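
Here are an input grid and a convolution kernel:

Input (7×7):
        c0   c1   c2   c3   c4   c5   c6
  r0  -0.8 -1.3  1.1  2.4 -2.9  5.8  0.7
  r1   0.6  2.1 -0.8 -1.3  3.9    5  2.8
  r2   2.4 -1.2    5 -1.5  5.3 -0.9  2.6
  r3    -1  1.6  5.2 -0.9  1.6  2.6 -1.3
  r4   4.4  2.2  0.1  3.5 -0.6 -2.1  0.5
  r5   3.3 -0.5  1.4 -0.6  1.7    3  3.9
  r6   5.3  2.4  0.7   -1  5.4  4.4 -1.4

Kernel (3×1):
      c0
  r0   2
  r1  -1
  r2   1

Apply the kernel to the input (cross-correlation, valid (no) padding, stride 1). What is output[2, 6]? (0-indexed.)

7

The receptive field on the input at this output position is [2.6 / -1.3 / 0.5]. Elementwise product with the kernel and sum: 2.6·2 + -1.3·-1 + 0.5·1.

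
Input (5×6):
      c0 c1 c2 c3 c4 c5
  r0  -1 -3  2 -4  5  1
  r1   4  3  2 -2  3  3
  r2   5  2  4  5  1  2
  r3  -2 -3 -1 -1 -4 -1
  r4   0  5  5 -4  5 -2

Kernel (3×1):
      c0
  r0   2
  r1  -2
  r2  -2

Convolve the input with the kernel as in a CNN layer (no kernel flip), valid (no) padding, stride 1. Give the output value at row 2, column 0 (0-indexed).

The receptive field on the input at this output position is [5 / -2 / 0]. Elementwise product with the kernel and sum: 5·2 + -2·-2 + 0·-2.

14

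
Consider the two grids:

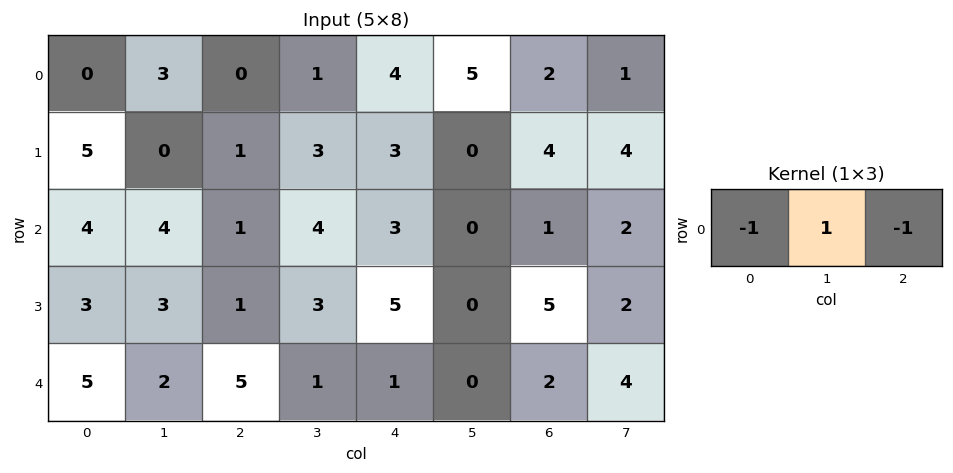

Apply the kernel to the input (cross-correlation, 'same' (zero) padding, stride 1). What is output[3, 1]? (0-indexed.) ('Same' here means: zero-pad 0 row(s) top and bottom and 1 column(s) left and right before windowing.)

The receptive field on the zero-padded input at this output position is [3 3 1]. Elementwise product with the kernel and sum: 3·-1 + 3·1 + 1·-1.

-1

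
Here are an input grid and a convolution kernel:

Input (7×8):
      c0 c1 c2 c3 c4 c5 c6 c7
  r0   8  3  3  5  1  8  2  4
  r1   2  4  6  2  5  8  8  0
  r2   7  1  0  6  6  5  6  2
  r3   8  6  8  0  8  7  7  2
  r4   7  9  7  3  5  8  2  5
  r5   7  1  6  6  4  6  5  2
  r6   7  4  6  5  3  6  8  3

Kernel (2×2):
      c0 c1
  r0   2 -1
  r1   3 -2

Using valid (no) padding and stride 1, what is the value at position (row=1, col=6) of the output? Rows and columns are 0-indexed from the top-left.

The receptive field on the input at this output position is [8 0 / 6 2]. Elementwise product with the kernel and sum: 8·2 + 0·-1 + 6·3 + 2·-2.

30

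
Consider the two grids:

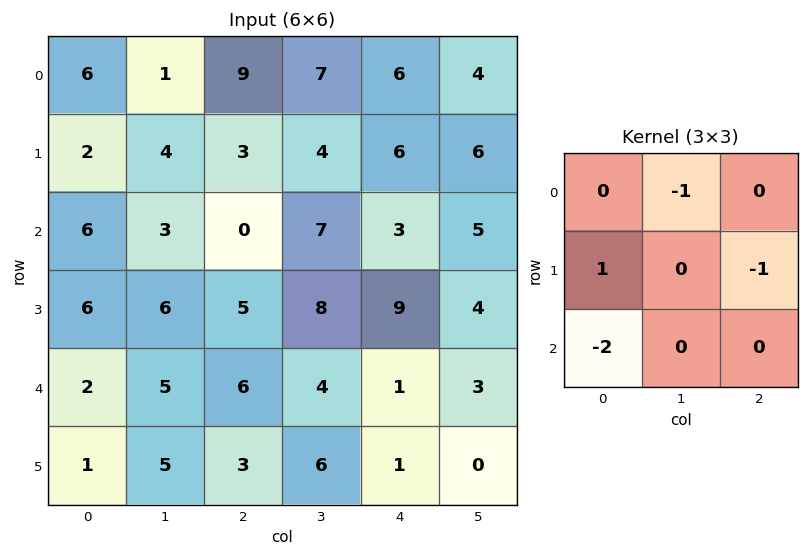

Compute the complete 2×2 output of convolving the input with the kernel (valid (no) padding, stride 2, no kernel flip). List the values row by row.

Output[0,0]: The receptive field on the input at this output position is [6 1 9 / 2 4 3 / 6 3 0]. Elementwise product with the kernel and sum: 1·-1 + 2·1 + 3·-1 + 6·-2.
Output[0,1]: The receptive field on the input at this output position is [9 7 6 / 3 4 6 / 0 7 3]. Elementwise product with the kernel and sum: 7·-1 + 3·1 + 6·-1 + 0·-2.

-14 -10
-6 -23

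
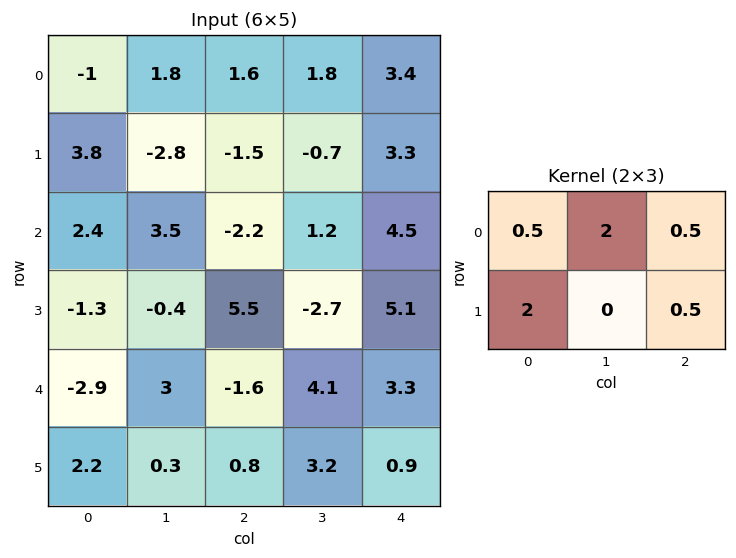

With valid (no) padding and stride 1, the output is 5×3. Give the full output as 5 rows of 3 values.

10.75 -0.95 4.75
-0.75 2.85 -2.65
7.25 -4.2 17.1
-5.3 17.5 -1.65
8.55 2.55 11.1

Output[0,0]: The receptive field on the input at this output position is [-1 1.8 1.6 / 3.8 -2.8 -1.5]. Elementwise product with the kernel and sum: -1·0.5 + 1.8·2 + 1.6·0.5 + 3.8·2 + -1.5·0.5.
Output[0,1]: The receptive field on the input at this output position is [1.8 1.6 1.8 / -2.8 -1.5 -0.7]. Elementwise product with the kernel and sum: 1.8·0.5 + 1.6·2 + 1.8·0.5 + -2.8·2 + -0.7·0.5.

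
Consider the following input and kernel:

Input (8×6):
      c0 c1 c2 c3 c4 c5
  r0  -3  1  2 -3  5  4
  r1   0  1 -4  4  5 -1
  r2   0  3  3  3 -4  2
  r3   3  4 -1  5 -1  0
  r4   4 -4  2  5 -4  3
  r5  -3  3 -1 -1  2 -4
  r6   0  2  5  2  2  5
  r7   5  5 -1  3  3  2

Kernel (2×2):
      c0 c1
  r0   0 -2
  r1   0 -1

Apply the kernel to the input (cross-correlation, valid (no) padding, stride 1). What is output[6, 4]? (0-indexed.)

The receptive field on the input at this output position is [2 5 / 3 2]. Elementwise product with the kernel and sum: 5·-2 + 2·-1.

-12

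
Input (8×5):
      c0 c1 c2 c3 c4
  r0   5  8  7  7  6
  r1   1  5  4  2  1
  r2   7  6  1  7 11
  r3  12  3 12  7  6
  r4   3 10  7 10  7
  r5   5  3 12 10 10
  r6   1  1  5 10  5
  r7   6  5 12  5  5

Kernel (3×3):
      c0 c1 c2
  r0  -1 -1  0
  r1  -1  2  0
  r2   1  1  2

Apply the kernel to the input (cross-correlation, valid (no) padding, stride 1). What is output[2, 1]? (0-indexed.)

The receptive field on the input at this output position is [6 1 7 / 3 12 7 / 10 7 10]. Elementwise product with the kernel and sum: 6·-1 + 1·-1 + 3·-1 + 12·2 + 10·1 + 7·1 + 10·2.

51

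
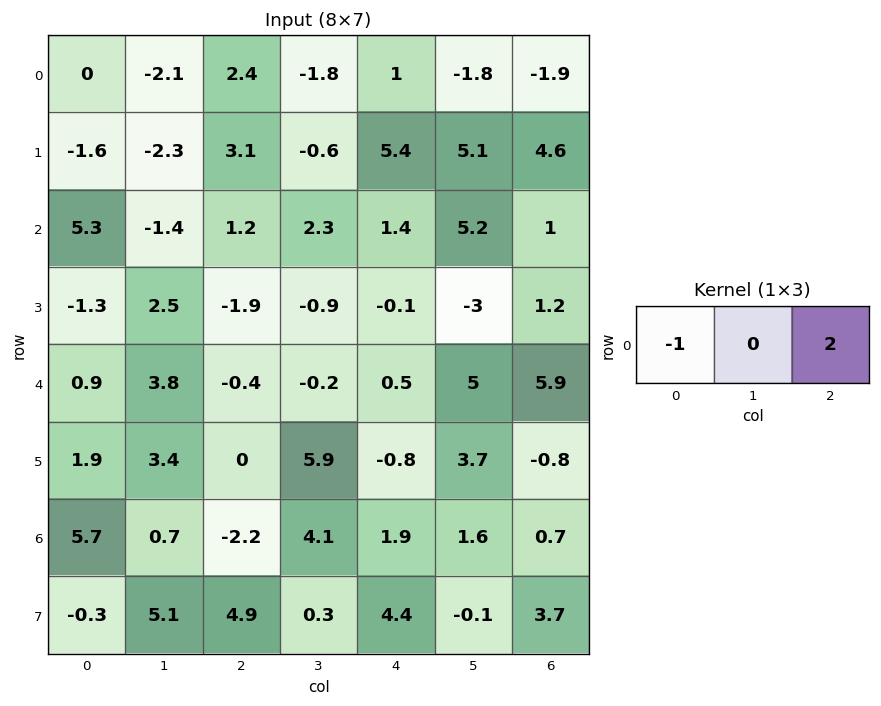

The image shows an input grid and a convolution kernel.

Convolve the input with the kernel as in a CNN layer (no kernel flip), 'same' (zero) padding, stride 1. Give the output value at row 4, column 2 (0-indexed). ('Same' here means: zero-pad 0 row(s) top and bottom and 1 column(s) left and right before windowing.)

-4.2

The receptive field on the zero-padded input at this output position is [3.8 -0.4 -0.2]. Elementwise product with the kernel and sum: 3.8·-1 + -0.2·2.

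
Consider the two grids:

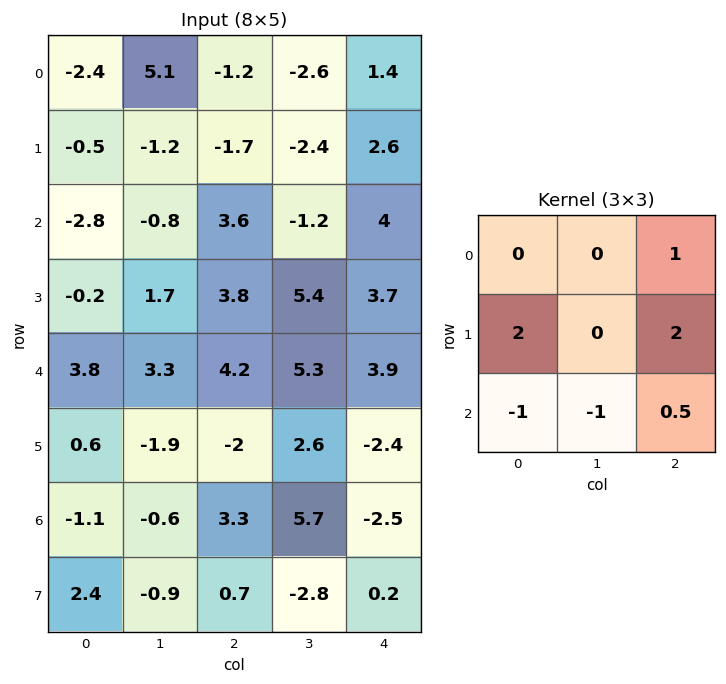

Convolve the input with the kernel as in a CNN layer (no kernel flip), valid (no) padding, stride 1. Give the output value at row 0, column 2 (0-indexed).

2.8

The receptive field on the input at this output position is [-1.2 -2.6 1.4 / -1.7 -2.4 2.6 / 3.6 -1.2 4]. Elementwise product with the kernel and sum: 1.4·1 + -1.7·2 + 2.6·2 + 3.6·-1 + -1.2·-1 + 4·0.5.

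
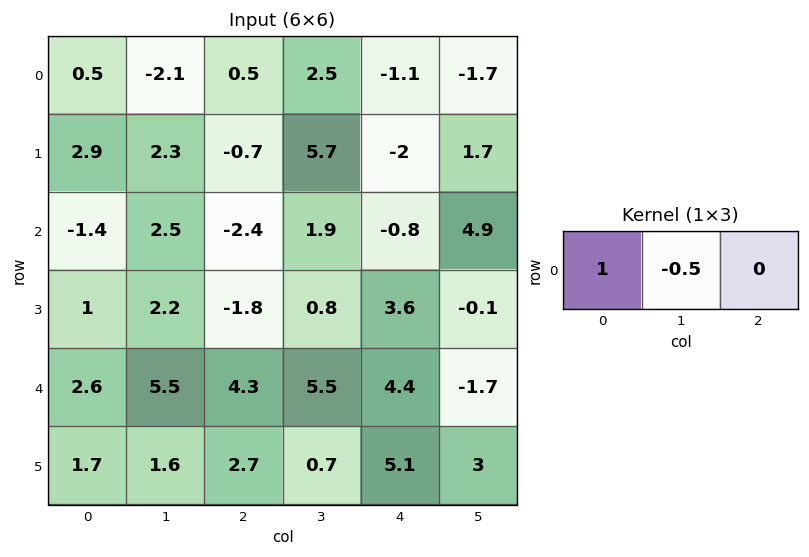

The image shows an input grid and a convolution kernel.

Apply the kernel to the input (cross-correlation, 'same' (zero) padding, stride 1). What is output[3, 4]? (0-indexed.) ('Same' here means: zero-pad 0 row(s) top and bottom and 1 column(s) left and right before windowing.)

-1

The receptive field on the zero-padded input at this output position is [0.8 3.6 -0.1]. Elementwise product with the kernel and sum: 0.8·1 + 3.6·-0.5.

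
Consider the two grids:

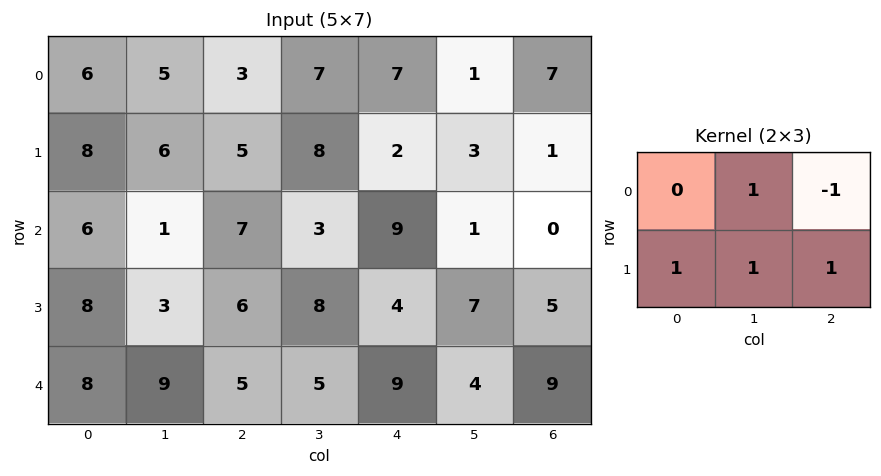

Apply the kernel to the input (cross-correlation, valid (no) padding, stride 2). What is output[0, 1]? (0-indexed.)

The receptive field on the input at this output position is [3 7 7 / 5 8 2]. Elementwise product with the kernel and sum: 7·1 + 7·-1 + 5·1 + 8·1 + 2·1.

15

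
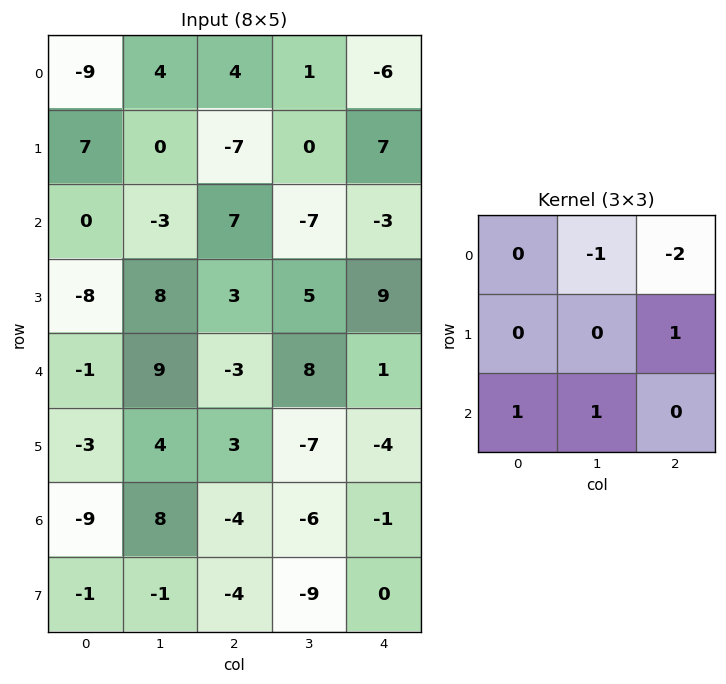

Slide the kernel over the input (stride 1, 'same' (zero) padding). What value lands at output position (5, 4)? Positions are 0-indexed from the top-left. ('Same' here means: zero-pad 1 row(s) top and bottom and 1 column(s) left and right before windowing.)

The receptive field on the zero-padded input at this output position is [8 1 0 / -7 -4 0 / -6 -1 0]. Elementwise product with the kernel and sum: 1·-1 + 0·-2 + 0·1 + -6·1 + -1·1.

-8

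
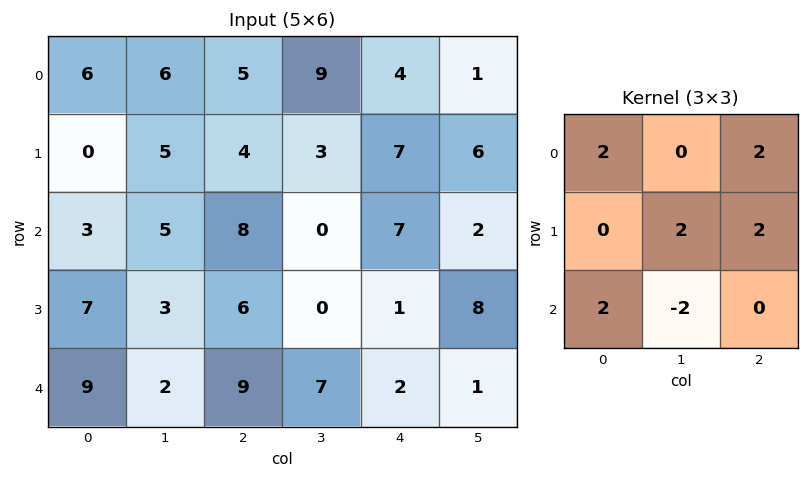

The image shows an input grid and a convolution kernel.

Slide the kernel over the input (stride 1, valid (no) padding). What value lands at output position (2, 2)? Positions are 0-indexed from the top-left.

36

The receptive field on the input at this output position is [8 0 7 / 6 0 1 / 9 7 2]. Elementwise product with the kernel and sum: 8·2 + 7·2 + 0·2 + 1·2 + 9·2 + 7·-2.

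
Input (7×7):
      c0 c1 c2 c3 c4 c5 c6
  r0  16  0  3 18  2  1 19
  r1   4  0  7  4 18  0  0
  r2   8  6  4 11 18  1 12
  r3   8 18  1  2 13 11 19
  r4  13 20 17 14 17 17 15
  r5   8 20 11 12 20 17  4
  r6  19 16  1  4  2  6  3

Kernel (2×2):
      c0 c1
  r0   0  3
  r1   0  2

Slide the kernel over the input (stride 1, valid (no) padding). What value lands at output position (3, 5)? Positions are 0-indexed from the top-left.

The receptive field on the input at this output position is [11 19 / 17 15]. Elementwise product with the kernel and sum: 19·3 + 15·2.

87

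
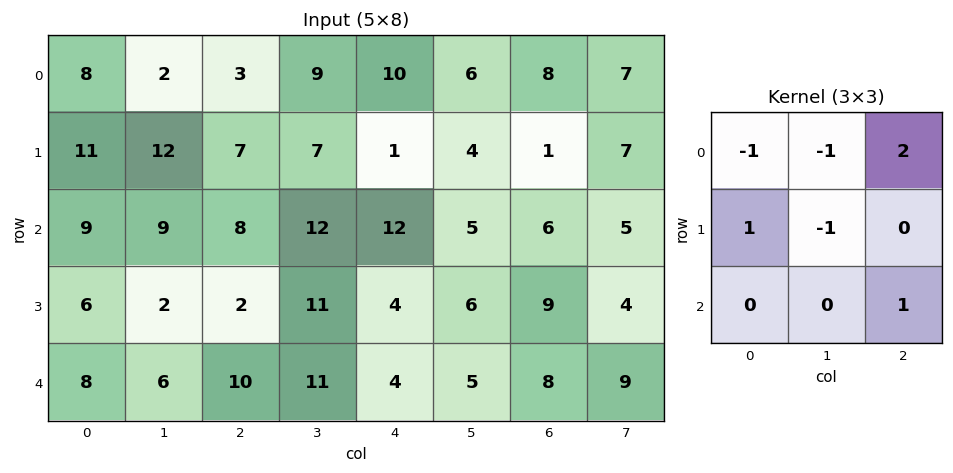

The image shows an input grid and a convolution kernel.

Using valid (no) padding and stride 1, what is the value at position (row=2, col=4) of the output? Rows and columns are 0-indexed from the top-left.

1

The receptive field on the input at this output position is [12 5 6 / 4 6 9 / 4 5 8]. Elementwise product with the kernel and sum: 12·-1 + 5·-1 + 6·2 + 4·1 + 6·-1 + 8·1.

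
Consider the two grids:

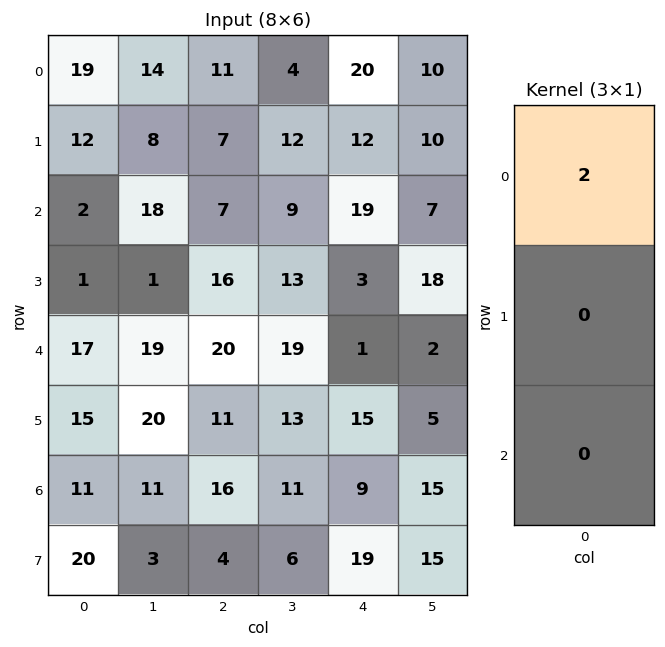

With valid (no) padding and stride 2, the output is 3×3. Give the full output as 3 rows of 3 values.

38 22 40
4 14 38
34 40 2

Output[0,0]: The receptive field on the input at this output position is [19 / 12 / 2]. Elementwise product with the kernel and sum: 19·2.
Output[0,1]: The receptive field on the input at this output position is [11 / 7 / 7]. Elementwise product with the kernel and sum: 11·2.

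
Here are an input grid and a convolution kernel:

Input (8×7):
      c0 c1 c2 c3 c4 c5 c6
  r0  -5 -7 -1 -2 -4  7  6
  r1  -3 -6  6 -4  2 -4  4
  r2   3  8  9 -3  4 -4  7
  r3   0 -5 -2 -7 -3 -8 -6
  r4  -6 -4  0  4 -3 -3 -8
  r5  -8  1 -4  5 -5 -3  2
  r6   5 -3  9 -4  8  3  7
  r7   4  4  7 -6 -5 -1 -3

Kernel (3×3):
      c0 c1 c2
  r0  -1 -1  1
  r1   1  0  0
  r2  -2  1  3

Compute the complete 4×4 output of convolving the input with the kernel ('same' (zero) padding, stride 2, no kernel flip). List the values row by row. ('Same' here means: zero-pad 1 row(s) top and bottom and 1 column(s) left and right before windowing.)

Output[0,0]: The receptive field on the zero-padded input at this output position is [0 0 0 / 0 -5 -7 / 0 -3 -6]. Elementwise product with the kernel and sum: 0·-1 + 0·-1 + 0·1 + 0·1 + 0·-2 + -3·1 + -6·3.
Output[0,1]: The receptive field on the zero-padded input at this output position is [0 0 0 / -7 -1 -2 / -6 6 -4]. Elementwise product with the kernel and sum: 0·-1 + 0·-1 + 0·1 + -7·1 + -6·-2 + 6·1 + -4·3.

-21 -1 -4 19
-18 -9 -18 6
-10 5 -18 19
25 -14 -3 3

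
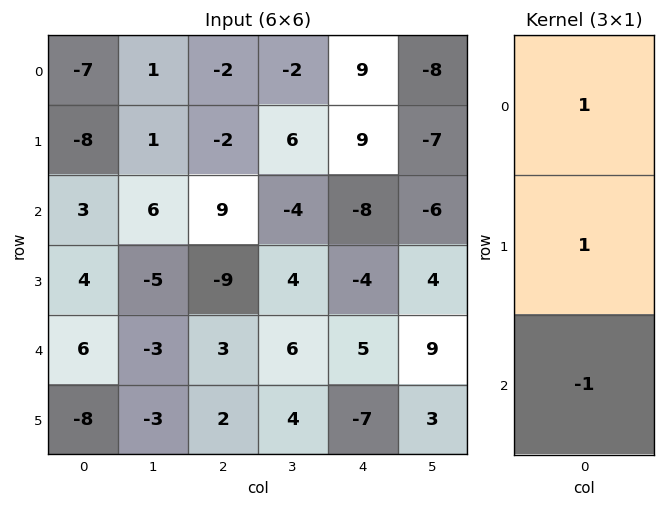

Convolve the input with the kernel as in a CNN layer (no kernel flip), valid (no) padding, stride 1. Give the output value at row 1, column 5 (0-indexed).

The receptive field on the input at this output position is [-7 / -6 / 4]. Elementwise product with the kernel and sum: -7·1 + -6·1 + 4·-1.

-17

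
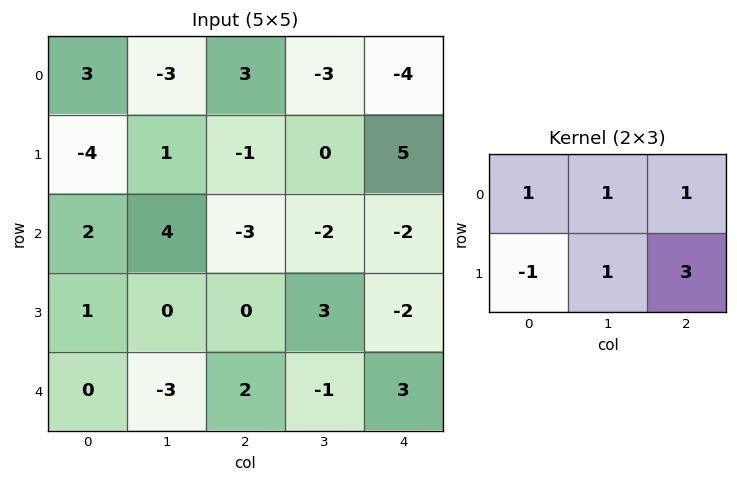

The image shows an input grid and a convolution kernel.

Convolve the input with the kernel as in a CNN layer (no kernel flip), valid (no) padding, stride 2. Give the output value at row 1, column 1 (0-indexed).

-10

The receptive field on the input at this output position is [-3 -2 -2 / 0 3 -2]. Elementwise product with the kernel and sum: -3·1 + -2·1 + -2·1 + 0·-1 + 3·1 + -2·3.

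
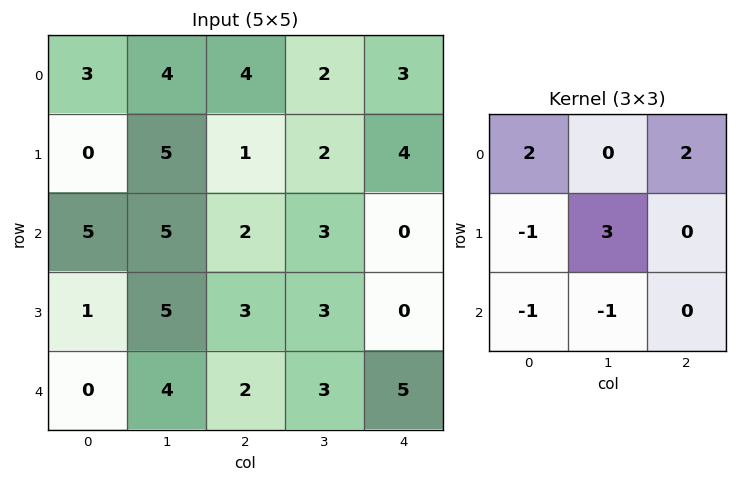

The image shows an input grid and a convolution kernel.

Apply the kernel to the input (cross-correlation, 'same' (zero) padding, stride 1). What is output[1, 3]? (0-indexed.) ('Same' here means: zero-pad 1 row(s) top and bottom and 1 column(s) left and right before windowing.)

The receptive field on the zero-padded input at this output position is [4 2 3 / 1 2 4 / 2 3 0]. Elementwise product with the kernel and sum: 4·2 + 3·2 + 1·-1 + 2·3 + 2·-1 + 3·-1.

14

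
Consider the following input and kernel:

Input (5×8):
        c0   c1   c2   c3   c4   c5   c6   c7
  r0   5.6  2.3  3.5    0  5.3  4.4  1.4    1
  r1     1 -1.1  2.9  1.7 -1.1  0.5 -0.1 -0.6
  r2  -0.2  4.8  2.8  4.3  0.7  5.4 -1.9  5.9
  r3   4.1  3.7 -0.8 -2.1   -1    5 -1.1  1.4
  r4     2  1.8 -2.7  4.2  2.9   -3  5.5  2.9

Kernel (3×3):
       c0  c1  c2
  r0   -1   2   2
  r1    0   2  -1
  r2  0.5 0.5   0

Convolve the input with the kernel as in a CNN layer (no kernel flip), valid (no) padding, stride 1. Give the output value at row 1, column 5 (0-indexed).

-9.65

The receptive field on the input at this output position is [0.5 -0.1 -0.6 / 5.4 -1.9 5.9 / 5 -1.1 1.4]. Elementwise product with the kernel and sum: 0.5·-1 + -0.1·2 + -0.6·2 + -1.9·2 + 5.9·-1 + 5·0.5 + -1.1·0.5.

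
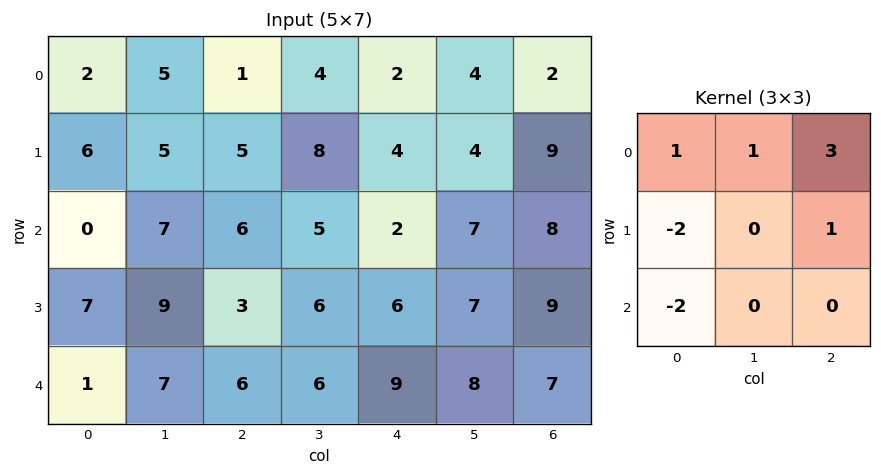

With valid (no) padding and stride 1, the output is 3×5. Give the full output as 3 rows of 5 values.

3 2 -7 -4 9
18 7 9 9 27
12 2 5 11 12

Output[0,0]: The receptive field on the input at this output position is [2 5 1 / 6 5 5 / 0 7 6]. Elementwise product with the kernel and sum: 2·1 + 5·1 + 1·3 + 6·-2 + 5·1 + 0·-2.
Output[0,1]: The receptive field on the input at this output position is [5 1 4 / 5 5 8 / 7 6 5]. Elementwise product with the kernel and sum: 5·1 + 1·1 + 4·3 + 5·-2 + 8·1 + 7·-2.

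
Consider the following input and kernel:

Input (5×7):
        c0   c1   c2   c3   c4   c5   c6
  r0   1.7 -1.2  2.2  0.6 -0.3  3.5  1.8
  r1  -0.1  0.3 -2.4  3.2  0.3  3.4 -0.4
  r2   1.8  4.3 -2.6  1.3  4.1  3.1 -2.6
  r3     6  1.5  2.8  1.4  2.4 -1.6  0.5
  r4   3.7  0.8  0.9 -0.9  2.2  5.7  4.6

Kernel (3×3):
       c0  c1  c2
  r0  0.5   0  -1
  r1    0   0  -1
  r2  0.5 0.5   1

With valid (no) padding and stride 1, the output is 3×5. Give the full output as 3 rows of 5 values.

1.5 -2.25 4.55 -0.8 -0.55
11.5 -0.8 -1.1 -4.6 4.05
3.85 -0.6 -5.6 5.5 12.7

Output[0,0]: The receptive field on the input at this output position is [1.7 -1.2 2.2 / -0.1 0.3 -2.4 / 1.8 4.3 -2.6]. Elementwise product with the kernel and sum: 1.7·0.5 + 2.2·-1 + -2.4·-1 + 1.8·0.5 + 4.3·0.5 + -2.6·1.
Output[0,1]: The receptive field on the input at this output position is [-1.2 2.2 0.6 / 0.3 -2.4 3.2 / 4.3 -2.6 1.3]. Elementwise product with the kernel and sum: -1.2·0.5 + 0.6·-1 + 3.2·-1 + 4.3·0.5 + -2.6·0.5 + 1.3·1.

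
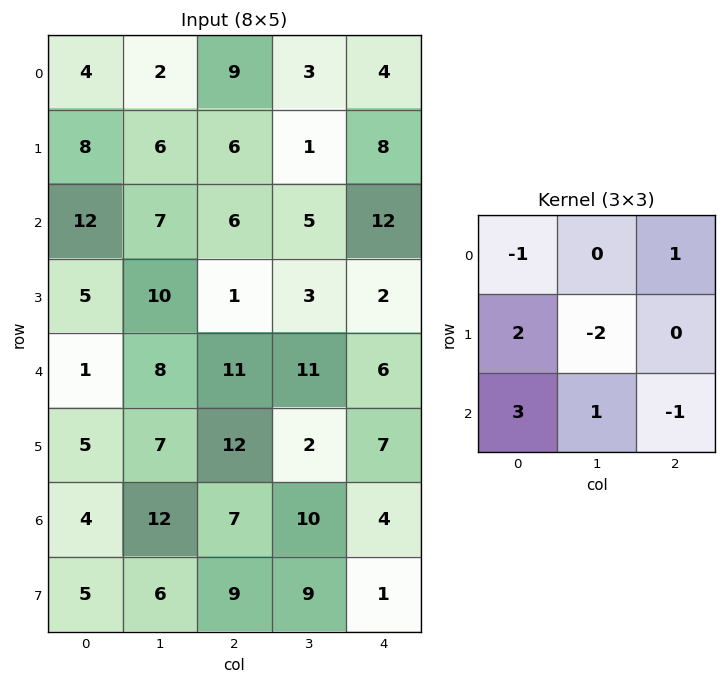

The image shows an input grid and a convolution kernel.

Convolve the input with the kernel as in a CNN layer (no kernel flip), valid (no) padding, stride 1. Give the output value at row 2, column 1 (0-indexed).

The receptive field on the input at this output position is [7 6 5 / 10 1 3 / 8 11 11]. Elementwise product with the kernel and sum: 7·-1 + 5·1 + 10·2 + 1·-2 + 8·3 + 11·1 + 11·-1.

40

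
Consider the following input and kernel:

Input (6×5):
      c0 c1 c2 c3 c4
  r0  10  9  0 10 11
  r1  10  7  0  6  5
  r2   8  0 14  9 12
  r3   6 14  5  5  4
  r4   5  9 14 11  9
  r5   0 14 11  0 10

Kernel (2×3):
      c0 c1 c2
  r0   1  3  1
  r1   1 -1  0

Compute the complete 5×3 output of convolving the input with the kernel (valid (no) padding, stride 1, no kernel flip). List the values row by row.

40 26 35
39 -1 28
14 60 53
49 29 27
32 65 67

Output[0,0]: The receptive field on the input at this output position is [10 9 0 / 10 7 0]. Elementwise product with the kernel and sum: 10·1 + 9·3 + 0·1 + 10·1 + 7·-1.
Output[0,1]: The receptive field on the input at this output position is [9 0 10 / 7 0 6]. Elementwise product with the kernel and sum: 9·1 + 0·3 + 10·1 + 7·1 + 0·-1.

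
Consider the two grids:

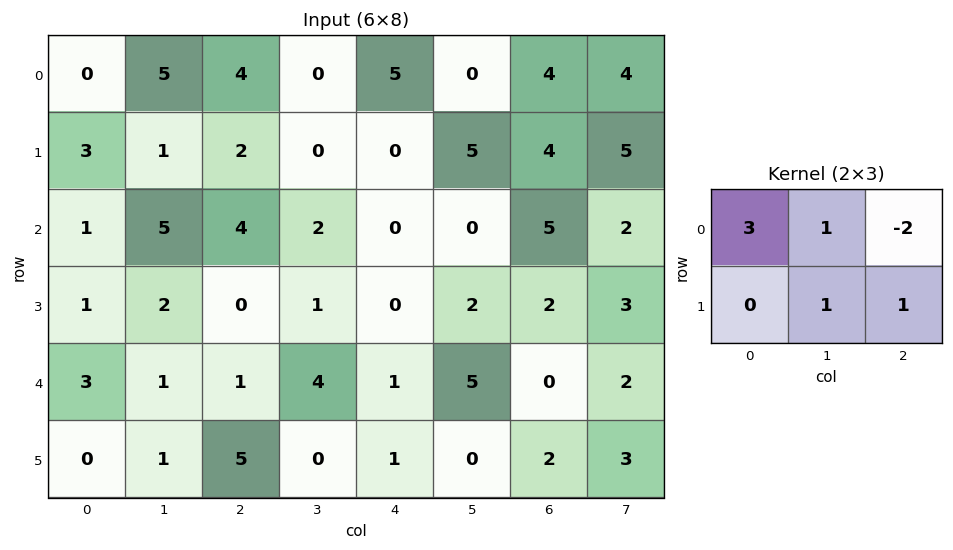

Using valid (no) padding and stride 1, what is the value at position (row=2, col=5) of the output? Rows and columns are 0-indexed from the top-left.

The receptive field on the input at this output position is [0 5 2 / 2 2 3]. Elementwise product with the kernel and sum: 0·3 + 5·1 + 2·-2 + 2·1 + 3·1.

6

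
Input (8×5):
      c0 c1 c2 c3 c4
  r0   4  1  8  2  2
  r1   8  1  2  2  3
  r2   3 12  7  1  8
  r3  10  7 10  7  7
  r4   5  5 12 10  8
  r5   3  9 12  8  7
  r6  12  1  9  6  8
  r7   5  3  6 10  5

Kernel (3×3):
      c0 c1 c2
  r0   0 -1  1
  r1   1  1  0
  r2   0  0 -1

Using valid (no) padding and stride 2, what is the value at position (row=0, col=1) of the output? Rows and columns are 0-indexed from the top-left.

-4

The receptive field on the input at this output position is [8 2 2 / 2 2 3 / 7 1 8]. Elementwise product with the kernel and sum: 2·-1 + 2·1 + 2·1 + 2·1 + 8·-1.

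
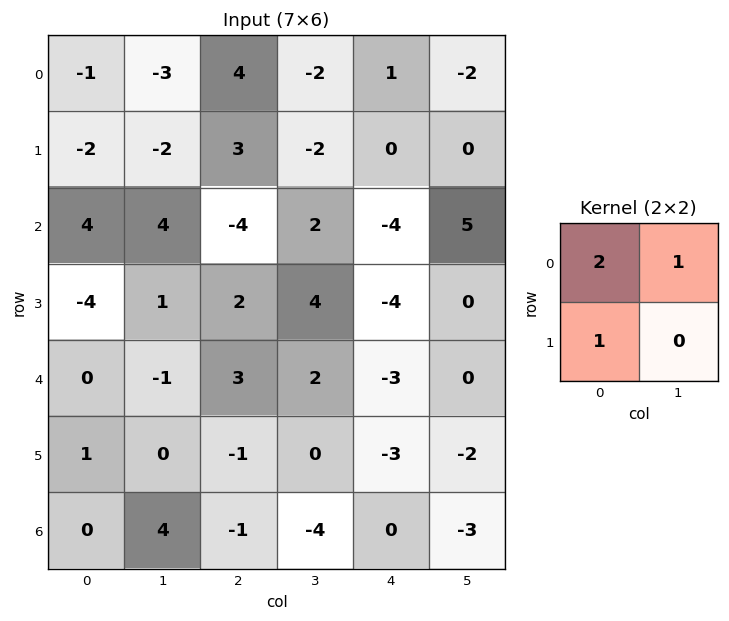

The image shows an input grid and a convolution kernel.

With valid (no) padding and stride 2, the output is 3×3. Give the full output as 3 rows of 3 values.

-7 9 0
8 -4 -7
0 7 -9

Output[0,0]: The receptive field on the input at this output position is [-1 -3 / -2 -2]. Elementwise product with the kernel and sum: -1·2 + -3·1 + -2·1.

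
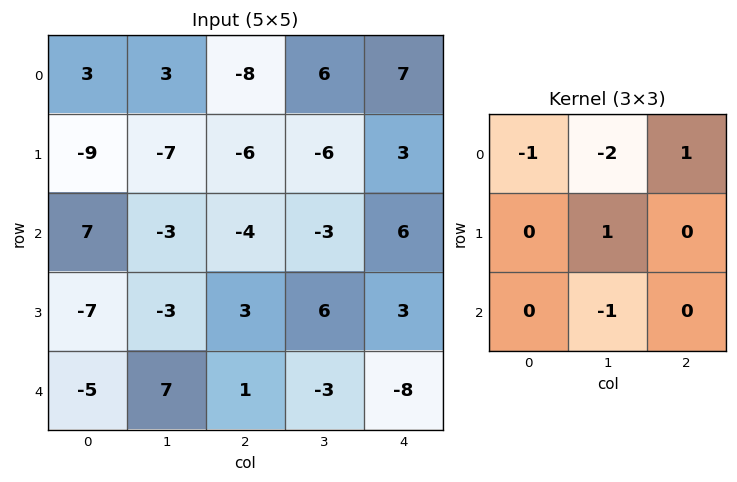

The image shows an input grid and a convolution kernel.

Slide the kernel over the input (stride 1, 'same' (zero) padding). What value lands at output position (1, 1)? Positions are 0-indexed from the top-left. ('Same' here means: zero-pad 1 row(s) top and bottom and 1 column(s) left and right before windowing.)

-21

The receptive field on the zero-padded input at this output position is [3 3 -8 / -9 -7 -6 / 7 -3 -4]. Elementwise product with the kernel and sum: 3·-1 + 3·-2 + -8·1 + -7·1 + -3·-1.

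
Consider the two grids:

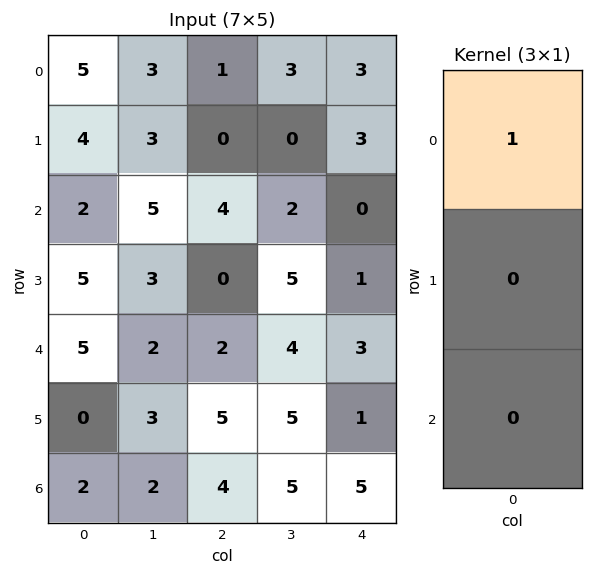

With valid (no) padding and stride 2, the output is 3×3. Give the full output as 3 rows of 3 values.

Output[0,0]: The receptive field on the input at this output position is [5 / 4 / 2]. Elementwise product with the kernel and sum: 5·1.
Output[0,1]: The receptive field on the input at this output position is [1 / 0 / 4]. Elementwise product with the kernel and sum: 1·1.

5 1 3
2 4 0
5 2 3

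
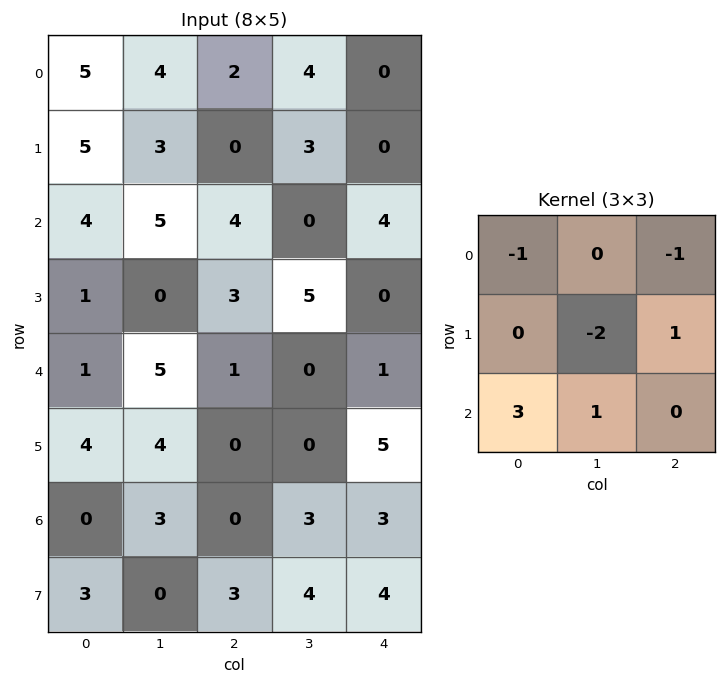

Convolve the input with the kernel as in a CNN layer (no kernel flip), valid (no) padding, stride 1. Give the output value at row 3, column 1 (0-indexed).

The receptive field on the input at this output position is [0 3 5 / 5 1 0 / 4 0 0]. Elementwise product with the kernel and sum: 0·-1 + 5·-1 + 1·-2 + 0·1 + 4·3 + 0·1.

5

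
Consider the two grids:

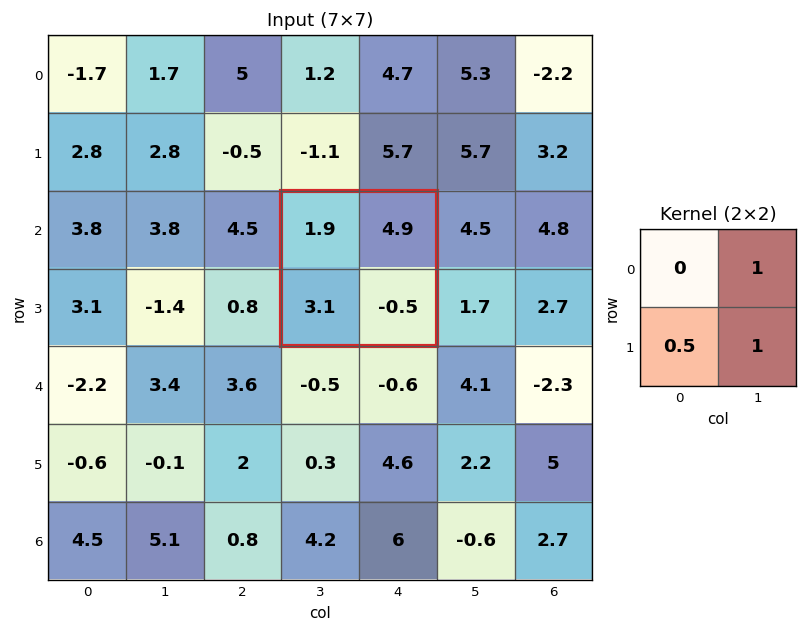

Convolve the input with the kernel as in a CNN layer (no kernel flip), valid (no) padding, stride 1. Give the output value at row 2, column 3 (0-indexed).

5.95

The receptive field on the input at this output position is [1.9 4.9 / 3.1 -0.5]. Elementwise product with the kernel and sum: 4.9·1 + 3.1·0.5 + -0.5·1.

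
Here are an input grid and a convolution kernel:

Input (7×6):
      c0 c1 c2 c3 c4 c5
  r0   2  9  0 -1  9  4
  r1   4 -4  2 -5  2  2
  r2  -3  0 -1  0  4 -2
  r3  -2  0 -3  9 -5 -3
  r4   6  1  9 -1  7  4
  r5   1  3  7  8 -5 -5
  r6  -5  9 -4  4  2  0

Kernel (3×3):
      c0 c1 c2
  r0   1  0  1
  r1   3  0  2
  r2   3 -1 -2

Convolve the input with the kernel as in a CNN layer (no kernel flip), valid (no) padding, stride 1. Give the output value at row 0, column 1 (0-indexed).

The receptive field on the input at this output position is [9 0 -1 / -4 2 -5 / 0 -1 0]. Elementwise product with the kernel and sum: 9·1 + -1·1 + -4·3 + -5·2 + 0·3 + -1·-1 + 0·-2.

-13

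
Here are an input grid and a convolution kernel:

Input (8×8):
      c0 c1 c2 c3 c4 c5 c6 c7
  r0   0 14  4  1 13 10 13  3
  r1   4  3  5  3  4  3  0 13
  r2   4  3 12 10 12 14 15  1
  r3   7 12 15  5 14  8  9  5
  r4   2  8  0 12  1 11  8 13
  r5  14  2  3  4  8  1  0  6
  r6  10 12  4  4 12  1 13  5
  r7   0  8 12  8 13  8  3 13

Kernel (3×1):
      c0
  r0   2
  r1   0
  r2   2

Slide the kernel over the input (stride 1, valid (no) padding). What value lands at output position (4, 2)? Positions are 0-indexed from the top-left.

The receptive field on the input at this output position is [0 / 3 / 4]. Elementwise product with the kernel and sum: 0·2 + 4·2.

8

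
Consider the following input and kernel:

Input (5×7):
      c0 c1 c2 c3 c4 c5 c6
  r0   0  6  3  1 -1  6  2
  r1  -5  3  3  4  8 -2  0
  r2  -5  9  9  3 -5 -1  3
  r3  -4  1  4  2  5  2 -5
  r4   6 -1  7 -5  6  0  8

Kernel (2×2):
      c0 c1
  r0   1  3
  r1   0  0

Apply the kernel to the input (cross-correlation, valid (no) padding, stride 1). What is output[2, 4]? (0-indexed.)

The receptive field on the input at this output position is [-5 -1 / 5 2]. Elementwise product with the kernel and sum: -5·1 + -1·3.

-8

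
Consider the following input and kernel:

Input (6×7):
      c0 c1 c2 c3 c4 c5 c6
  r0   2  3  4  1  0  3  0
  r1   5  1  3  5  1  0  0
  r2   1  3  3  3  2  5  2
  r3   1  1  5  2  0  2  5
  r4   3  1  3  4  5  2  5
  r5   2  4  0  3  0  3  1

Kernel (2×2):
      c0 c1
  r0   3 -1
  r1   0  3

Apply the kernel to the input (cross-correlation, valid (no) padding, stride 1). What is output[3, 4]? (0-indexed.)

4

The receptive field on the input at this output position is [0 2 / 5 2]. Elementwise product with the kernel and sum: 0·3 + 2·-1 + 2·3.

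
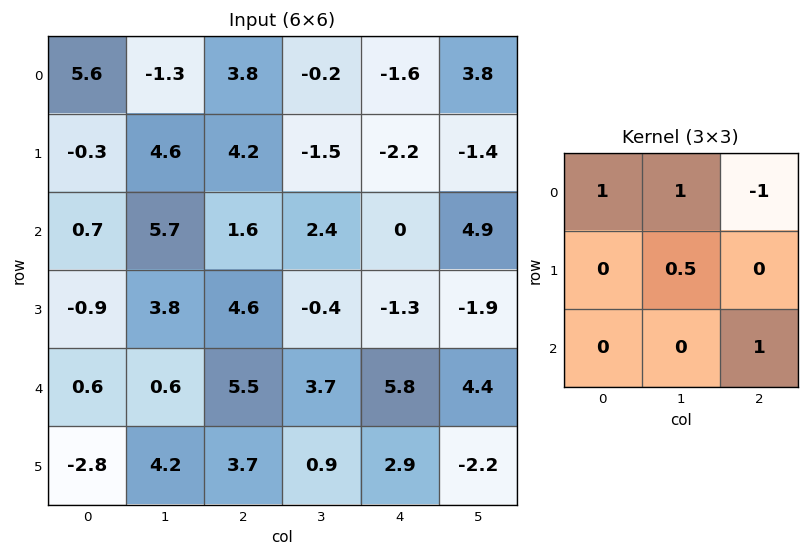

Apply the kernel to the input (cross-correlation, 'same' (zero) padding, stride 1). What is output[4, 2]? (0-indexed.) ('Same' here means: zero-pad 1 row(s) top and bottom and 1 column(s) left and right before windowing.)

The receptive field on the zero-padded input at this output position is [3.8 4.6 -0.4 / 0.6 5.5 3.7 / 4.2 3.7 0.9]. Elementwise product with the kernel and sum: 3.8·1 + 4.6·1 + -0.4·-1 + 5.5·0.5 + 0.9·1.

12.45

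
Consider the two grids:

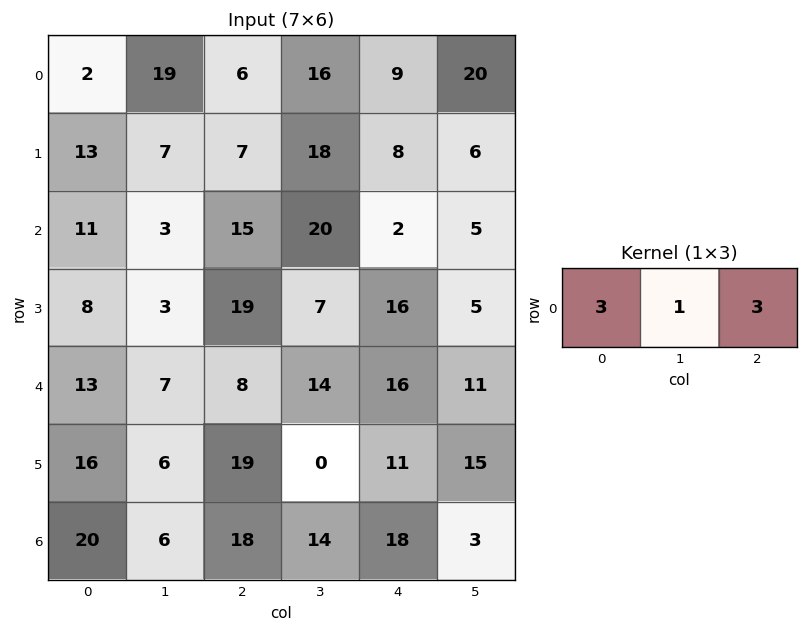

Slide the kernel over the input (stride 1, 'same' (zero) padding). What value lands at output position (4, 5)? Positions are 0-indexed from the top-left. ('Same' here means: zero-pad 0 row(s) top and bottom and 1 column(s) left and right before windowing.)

The receptive field on the zero-padded input at this output position is [16 11 0]. Elementwise product with the kernel and sum: 16·3 + 11·1 + 0·3.

59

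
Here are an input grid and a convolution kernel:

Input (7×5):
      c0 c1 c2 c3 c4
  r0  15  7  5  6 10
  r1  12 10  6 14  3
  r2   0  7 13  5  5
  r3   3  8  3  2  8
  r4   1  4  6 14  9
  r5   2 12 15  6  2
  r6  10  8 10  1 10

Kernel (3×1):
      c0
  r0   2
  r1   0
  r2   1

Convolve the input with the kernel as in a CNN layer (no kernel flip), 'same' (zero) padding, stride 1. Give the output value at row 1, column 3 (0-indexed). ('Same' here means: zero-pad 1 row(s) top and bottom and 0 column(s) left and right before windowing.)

The receptive field on the zero-padded input at this output position is [6 / 14 / 5]. Elementwise product with the kernel and sum: 6·2 + 5·1.

17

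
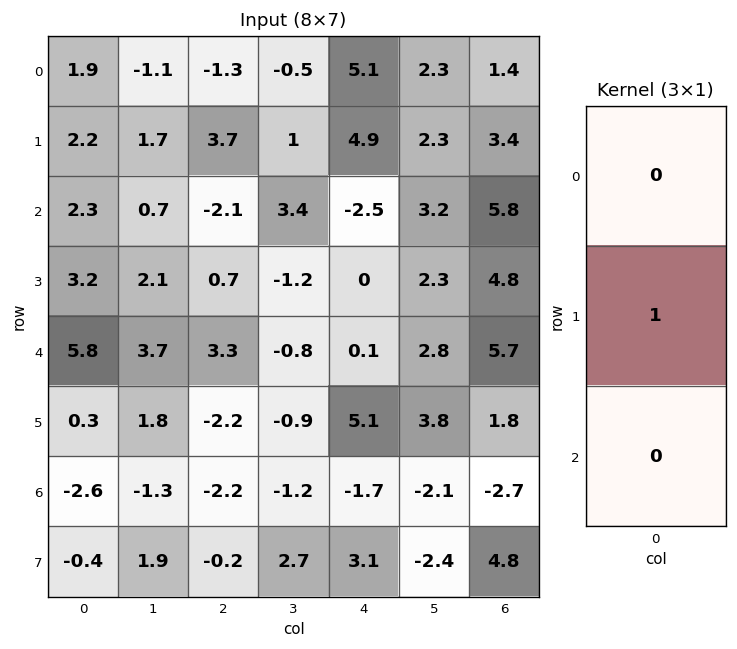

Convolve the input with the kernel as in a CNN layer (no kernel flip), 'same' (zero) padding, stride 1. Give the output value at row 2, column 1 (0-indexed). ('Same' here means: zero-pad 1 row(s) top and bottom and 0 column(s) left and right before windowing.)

The receptive field on the zero-padded input at this output position is [1.7 / 0.7 / 2.1]. Elementwise product with the kernel and sum: 0.7·1.

0.7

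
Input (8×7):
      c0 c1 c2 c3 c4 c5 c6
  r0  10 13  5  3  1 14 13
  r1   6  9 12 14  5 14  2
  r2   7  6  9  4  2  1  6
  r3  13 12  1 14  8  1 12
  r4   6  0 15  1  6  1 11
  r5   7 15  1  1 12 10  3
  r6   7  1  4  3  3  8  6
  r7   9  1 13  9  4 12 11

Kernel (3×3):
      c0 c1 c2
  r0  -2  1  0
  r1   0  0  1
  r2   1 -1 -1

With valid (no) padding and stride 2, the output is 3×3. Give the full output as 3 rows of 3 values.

-3 1 9
-16 2 3
-9 -19 -19

Output[0,0]: The receptive field on the input at this output position is [10 13 5 / 6 9 12 / 7 6 9]. Elementwise product with the kernel and sum: 10·-2 + 13·1 + 12·1 + 7·1 + 6·-1 + 9·-1.
Output[0,1]: The receptive field on the input at this output position is [5 3 1 / 12 14 5 / 9 4 2]. Elementwise product with the kernel and sum: 5·-2 + 3·1 + 5·1 + 9·1 + 4·-1 + 2·-1.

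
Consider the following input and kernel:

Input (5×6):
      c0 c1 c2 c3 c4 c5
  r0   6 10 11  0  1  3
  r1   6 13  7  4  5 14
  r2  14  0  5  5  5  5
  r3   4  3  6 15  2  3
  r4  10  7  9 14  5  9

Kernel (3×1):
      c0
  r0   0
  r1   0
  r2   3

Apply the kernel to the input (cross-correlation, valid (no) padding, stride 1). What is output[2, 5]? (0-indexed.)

The receptive field on the input at this output position is [5 / 3 / 9]. Elementwise product with the kernel and sum: 9·3.

27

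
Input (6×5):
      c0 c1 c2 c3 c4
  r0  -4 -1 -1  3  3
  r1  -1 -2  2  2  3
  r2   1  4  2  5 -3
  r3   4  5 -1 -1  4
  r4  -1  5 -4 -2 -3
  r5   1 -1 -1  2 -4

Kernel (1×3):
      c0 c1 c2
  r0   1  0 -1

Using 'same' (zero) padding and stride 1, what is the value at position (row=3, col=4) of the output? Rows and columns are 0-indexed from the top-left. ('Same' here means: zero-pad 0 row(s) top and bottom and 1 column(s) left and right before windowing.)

The receptive field on the zero-padded input at this output position is [-1 4 0]. Elementwise product with the kernel and sum: -1·1 + 0·-1.

-1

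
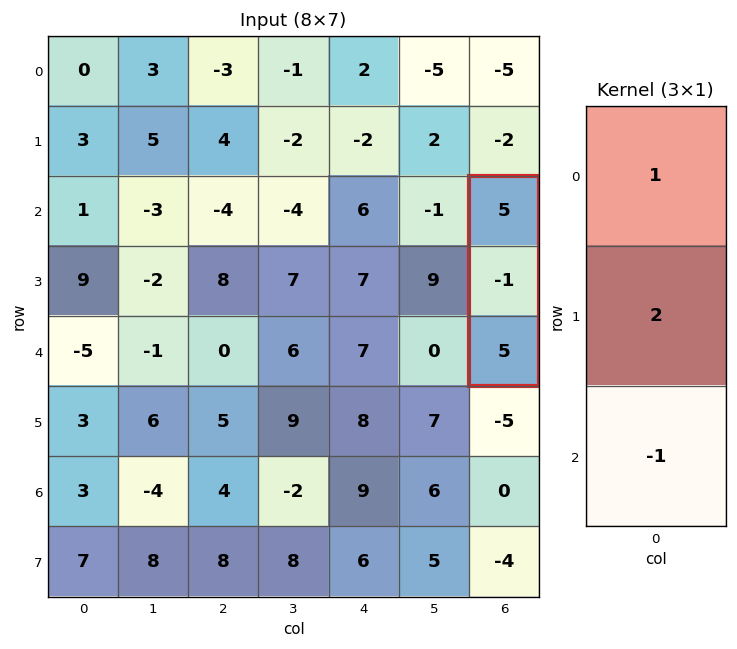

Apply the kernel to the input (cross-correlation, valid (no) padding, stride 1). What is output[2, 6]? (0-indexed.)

-2

The receptive field on the input at this output position is [5 / -1 / 5]. Elementwise product with the kernel and sum: 5·1 + -1·2 + 5·-1.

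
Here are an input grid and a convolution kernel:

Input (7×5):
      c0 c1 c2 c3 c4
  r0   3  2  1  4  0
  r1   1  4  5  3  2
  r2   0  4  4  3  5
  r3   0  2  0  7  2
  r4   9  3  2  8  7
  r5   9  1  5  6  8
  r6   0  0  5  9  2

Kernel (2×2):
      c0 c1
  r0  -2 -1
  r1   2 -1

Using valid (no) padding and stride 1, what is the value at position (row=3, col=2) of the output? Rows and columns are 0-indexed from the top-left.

-11

The receptive field on the input at this output position is [0 7 / 2 8]. Elementwise product with the kernel and sum: 0·-2 + 7·-1 + 2·2 + 8·-1.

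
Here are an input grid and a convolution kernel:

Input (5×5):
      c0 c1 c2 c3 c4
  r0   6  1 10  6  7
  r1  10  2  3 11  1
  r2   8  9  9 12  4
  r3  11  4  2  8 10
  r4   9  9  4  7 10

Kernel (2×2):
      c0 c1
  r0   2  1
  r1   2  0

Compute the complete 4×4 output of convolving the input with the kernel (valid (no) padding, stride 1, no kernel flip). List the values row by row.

33 16 32 41
38 25 35 47
47 35 34 44
44 28 20 40

Output[0,0]: The receptive field on the input at this output position is [6 1 / 10 2]. Elementwise product with the kernel and sum: 6·2 + 1·1 + 10·2.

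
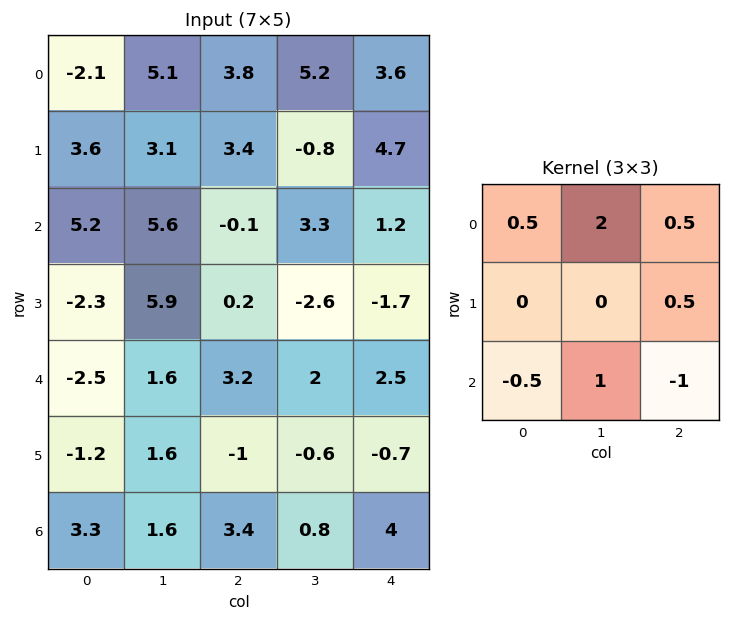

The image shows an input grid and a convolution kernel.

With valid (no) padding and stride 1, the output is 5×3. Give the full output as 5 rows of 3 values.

15.85 6.15 18.6
16.5 9.45 2.05
13.5 3.35 4.2
15.55 1.85 -4.1
-0.4 9.7 1.6

Output[0,0]: The receptive field on the input at this output position is [-2.1 5.1 3.8 / 3.6 3.1 3.4 / 5.2 5.6 -0.1]. Elementwise product with the kernel and sum: -2.1·0.5 + 5.1·2 + 3.8·0.5 + 3.4·0.5 + 5.2·-0.5 + 5.6·1 + -0.1·-1.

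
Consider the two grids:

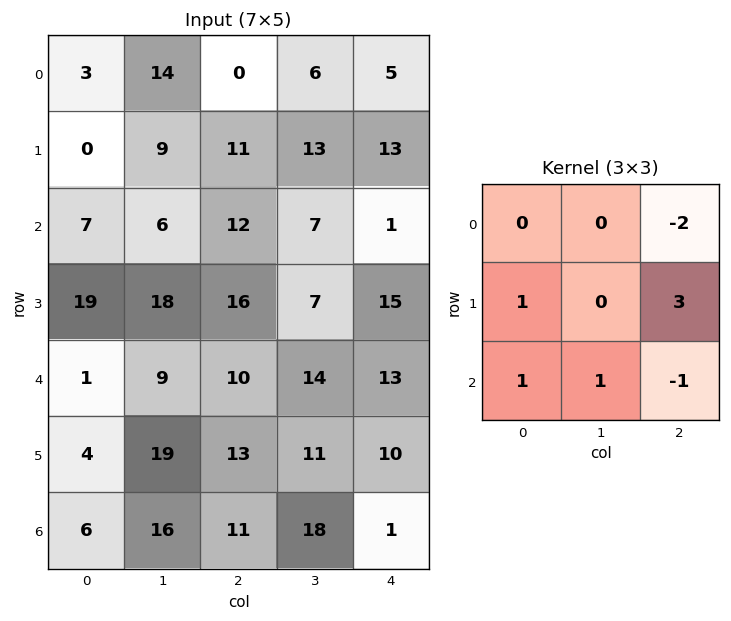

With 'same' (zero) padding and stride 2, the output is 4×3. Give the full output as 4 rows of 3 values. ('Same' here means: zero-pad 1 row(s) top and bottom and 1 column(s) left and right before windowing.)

Output[0,0]: The receptive field on the zero-padded input at this output position is [0 0 0 / 0 3 14 / 0 0 9]. Elementwise product with the kernel and sum: 0·-2 + 0·1 + 14·3 + 0·1 + 0·1 + 9·-1.

33 39 32
1 28 29
-24 58 35
10 48 18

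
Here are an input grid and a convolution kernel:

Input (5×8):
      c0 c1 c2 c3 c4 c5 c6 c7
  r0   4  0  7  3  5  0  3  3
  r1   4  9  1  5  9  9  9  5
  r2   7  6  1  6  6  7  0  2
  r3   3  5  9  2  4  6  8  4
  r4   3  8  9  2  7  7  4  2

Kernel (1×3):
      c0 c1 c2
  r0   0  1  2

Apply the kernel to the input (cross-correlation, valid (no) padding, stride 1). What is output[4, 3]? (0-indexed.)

21

The receptive field on the input at this output position is [2 7 7]. Elementwise product with the kernel and sum: 7·1 + 7·2.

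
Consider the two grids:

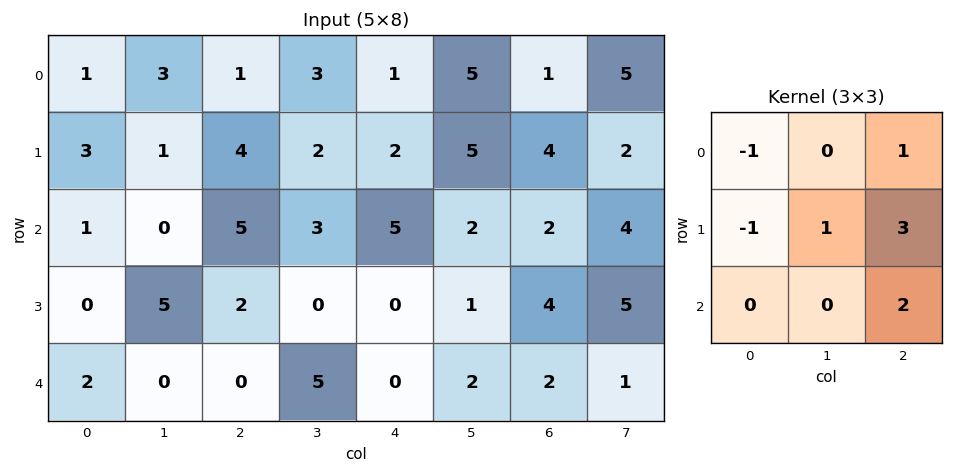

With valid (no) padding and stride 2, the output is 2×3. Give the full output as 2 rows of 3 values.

20 14 19
15 -2 14

Output[0,0]: The receptive field on the input at this output position is [1 3 1 / 3 1 4 / 1 0 5]. Elementwise product with the kernel and sum: 1·-1 + 1·1 + 3·-1 + 1·1 + 4·3 + 5·2.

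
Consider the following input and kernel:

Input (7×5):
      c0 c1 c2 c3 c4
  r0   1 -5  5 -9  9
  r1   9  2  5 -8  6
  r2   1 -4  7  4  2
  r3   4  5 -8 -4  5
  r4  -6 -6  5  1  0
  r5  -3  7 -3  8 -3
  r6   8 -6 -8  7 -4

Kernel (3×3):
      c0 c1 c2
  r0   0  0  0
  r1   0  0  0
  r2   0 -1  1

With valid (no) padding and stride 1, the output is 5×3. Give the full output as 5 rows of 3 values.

11 -3 -2
-13 4 9
11 -4 -1
-10 11 -11
-2 15 -11

Output[0,0]: The receptive field on the input at this output position is [1 -5 5 / 9 2 5 / 1 -4 7]. Elementwise product with the kernel and sum: -4·-1 + 7·1.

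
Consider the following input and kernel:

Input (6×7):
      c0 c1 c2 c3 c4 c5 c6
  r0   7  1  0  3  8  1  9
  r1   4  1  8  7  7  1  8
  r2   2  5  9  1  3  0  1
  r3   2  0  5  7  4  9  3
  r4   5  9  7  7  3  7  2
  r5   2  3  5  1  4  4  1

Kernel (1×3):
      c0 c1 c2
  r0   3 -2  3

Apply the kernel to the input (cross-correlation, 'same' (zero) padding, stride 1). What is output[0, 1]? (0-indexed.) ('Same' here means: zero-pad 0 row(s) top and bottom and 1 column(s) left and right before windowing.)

The receptive field on the zero-padded input at this output position is [7 1 0]. Elementwise product with the kernel and sum: 7·3 + 1·-2 + 0·3.

19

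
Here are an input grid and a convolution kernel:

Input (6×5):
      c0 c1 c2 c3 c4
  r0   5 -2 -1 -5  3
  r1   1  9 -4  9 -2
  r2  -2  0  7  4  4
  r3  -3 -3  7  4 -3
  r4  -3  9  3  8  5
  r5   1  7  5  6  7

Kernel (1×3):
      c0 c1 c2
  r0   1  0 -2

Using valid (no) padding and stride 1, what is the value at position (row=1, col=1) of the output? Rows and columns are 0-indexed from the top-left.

The receptive field on the input at this output position is [9 -4 9]. Elementwise product with the kernel and sum: 9·1 + 9·-2.

-9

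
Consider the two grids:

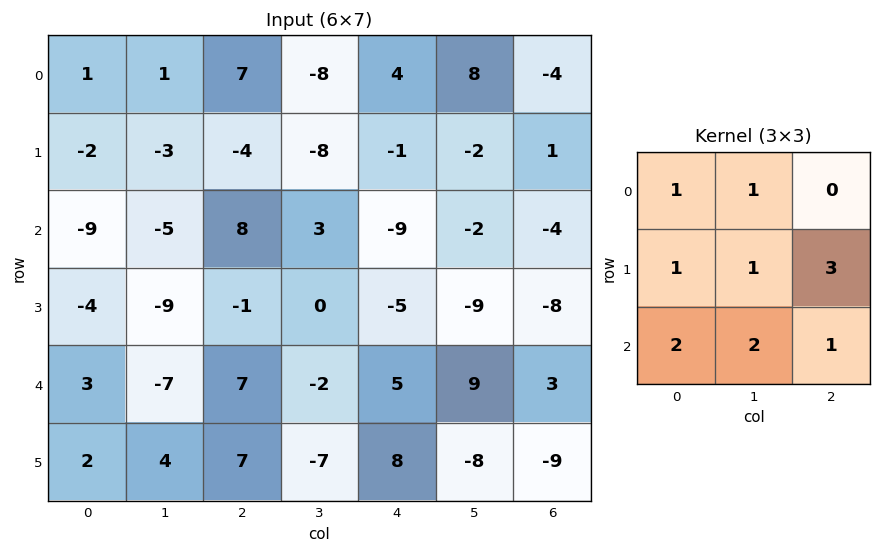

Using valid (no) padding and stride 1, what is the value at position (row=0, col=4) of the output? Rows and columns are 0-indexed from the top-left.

-14

The receptive field on the input at this output position is [4 8 -4 / -1 -2 1 / -9 -2 -4]. Elementwise product with the kernel and sum: 4·1 + 8·1 + -1·1 + -2·1 + 1·3 + -9·2 + -2·2 + -4·1.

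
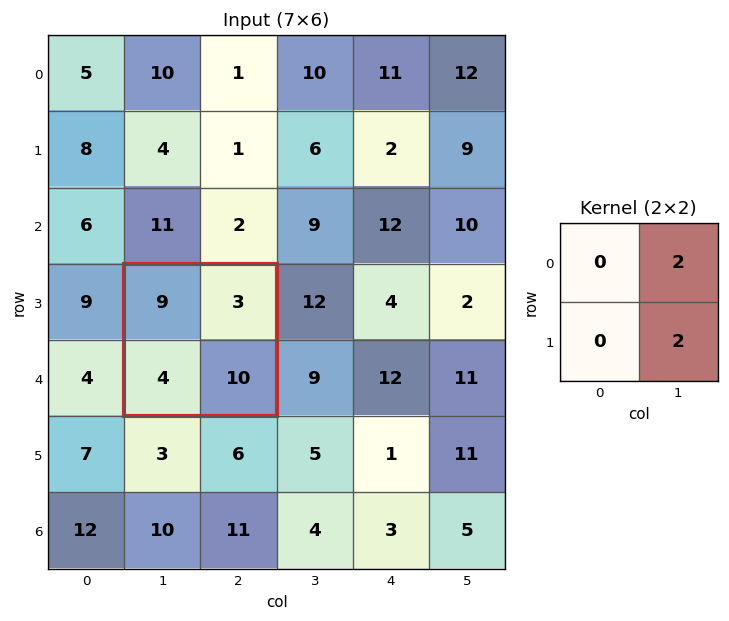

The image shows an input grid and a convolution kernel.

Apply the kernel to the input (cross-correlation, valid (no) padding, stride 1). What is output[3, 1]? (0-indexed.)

26

The receptive field on the input at this output position is [9 3 / 4 10]. Elementwise product with the kernel and sum: 3·2 + 10·2.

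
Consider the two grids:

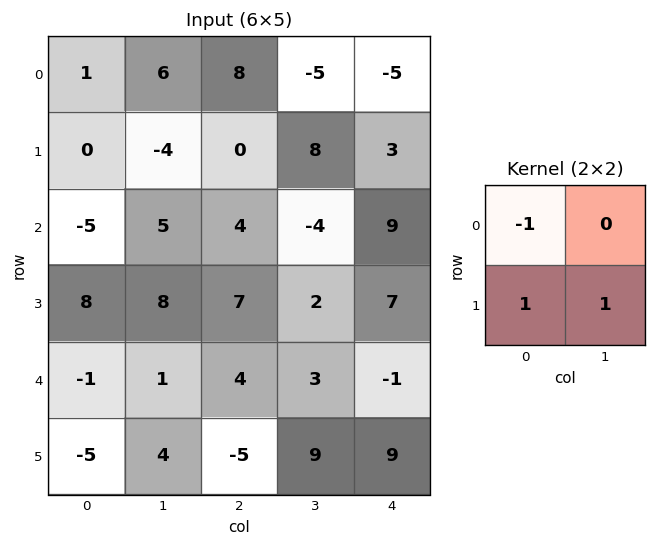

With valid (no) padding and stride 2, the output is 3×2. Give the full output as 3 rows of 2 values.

-5 0
21 5
0 0

Output[0,0]: The receptive field on the input at this output position is [1 6 / 0 -4]. Elementwise product with the kernel and sum: 1·-1 + 0·1 + -4·1.
Output[0,1]: The receptive field on the input at this output position is [8 -5 / 0 8]. Elementwise product with the kernel and sum: 8·-1 + 0·1 + 8·1.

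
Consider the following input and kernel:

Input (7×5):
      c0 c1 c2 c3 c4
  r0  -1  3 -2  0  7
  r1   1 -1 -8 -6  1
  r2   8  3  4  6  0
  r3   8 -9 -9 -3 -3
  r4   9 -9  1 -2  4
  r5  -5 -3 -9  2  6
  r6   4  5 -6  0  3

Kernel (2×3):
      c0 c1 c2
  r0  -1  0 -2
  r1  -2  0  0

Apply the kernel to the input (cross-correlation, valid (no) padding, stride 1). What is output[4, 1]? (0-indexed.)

19

The receptive field on the input at this output position is [-9 1 -2 / -3 -9 2]. Elementwise product with the kernel and sum: -9·-1 + -2·-2 + -3·-2.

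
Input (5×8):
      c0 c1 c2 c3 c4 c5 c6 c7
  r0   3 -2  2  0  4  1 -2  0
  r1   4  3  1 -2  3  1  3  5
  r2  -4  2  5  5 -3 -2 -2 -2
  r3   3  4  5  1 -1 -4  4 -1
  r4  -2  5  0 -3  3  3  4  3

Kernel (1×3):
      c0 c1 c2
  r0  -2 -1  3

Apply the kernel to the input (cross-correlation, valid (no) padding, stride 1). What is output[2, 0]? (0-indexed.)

The receptive field on the input at this output position is [-4 2 5]. Elementwise product with the kernel and sum: -4·-2 + 2·-1 + 5·3.

21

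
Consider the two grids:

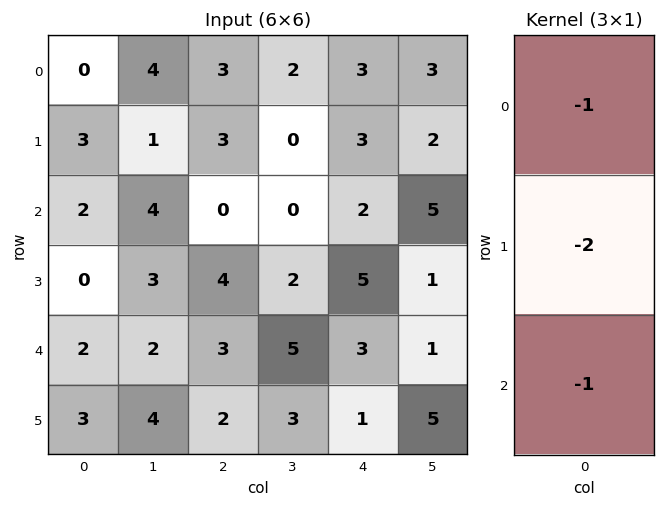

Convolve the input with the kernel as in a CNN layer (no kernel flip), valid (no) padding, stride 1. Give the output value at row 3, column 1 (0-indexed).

-11

The receptive field on the input at this output position is [3 / 2 / 4]. Elementwise product with the kernel and sum: 3·-1 + 2·-2 + 4·-1.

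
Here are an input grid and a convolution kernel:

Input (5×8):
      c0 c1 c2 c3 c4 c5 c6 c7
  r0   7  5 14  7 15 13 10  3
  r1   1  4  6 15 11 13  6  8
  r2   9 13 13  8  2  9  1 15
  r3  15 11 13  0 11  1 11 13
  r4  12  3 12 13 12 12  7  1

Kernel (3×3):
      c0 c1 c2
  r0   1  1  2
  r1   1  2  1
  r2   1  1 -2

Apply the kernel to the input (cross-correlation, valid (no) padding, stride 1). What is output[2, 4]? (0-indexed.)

47

The receptive field on the input at this output position is [2 9 1 / 11 1 11 / 12 12 7]. Elementwise product with the kernel and sum: 2·1 + 9·1 + 1·2 + 11·1 + 1·2 + 11·1 + 12·1 + 12·1 + 7·-2.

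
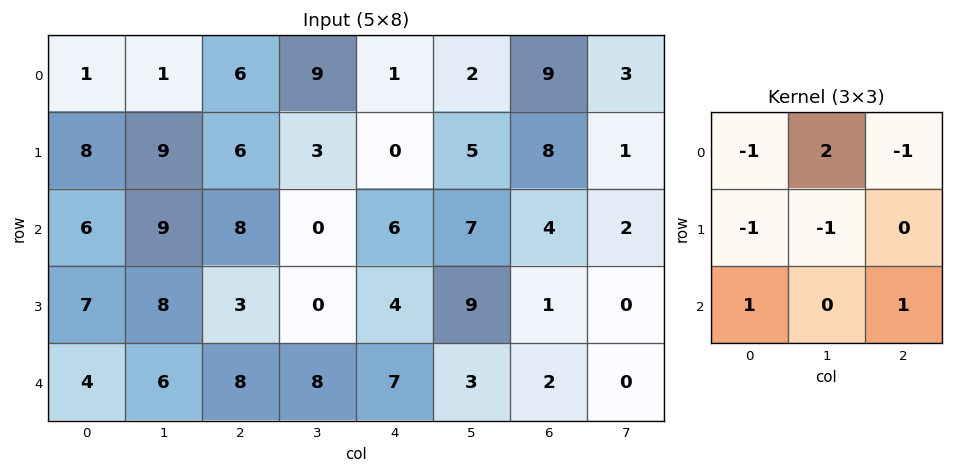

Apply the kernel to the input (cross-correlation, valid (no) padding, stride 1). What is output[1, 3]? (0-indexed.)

The receptive field on the input at this output position is [3 0 5 / 0 6 7 / 0 4 9]. Elementwise product with the kernel and sum: 3·-1 + 0·2 + 5·-1 + 0·-1 + 6·-1 + 0·1 + 9·1.

-5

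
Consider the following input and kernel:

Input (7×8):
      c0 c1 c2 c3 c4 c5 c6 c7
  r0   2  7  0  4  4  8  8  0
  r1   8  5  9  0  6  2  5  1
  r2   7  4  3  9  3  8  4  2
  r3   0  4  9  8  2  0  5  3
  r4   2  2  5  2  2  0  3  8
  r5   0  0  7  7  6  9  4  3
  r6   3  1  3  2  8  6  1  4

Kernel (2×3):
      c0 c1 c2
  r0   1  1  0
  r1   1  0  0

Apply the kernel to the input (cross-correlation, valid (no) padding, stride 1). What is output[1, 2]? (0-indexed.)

The receptive field on the input at this output position is [9 0 6 / 3 9 3]. Elementwise product with the kernel and sum: 9·1 + 0·1 + 3·1.

12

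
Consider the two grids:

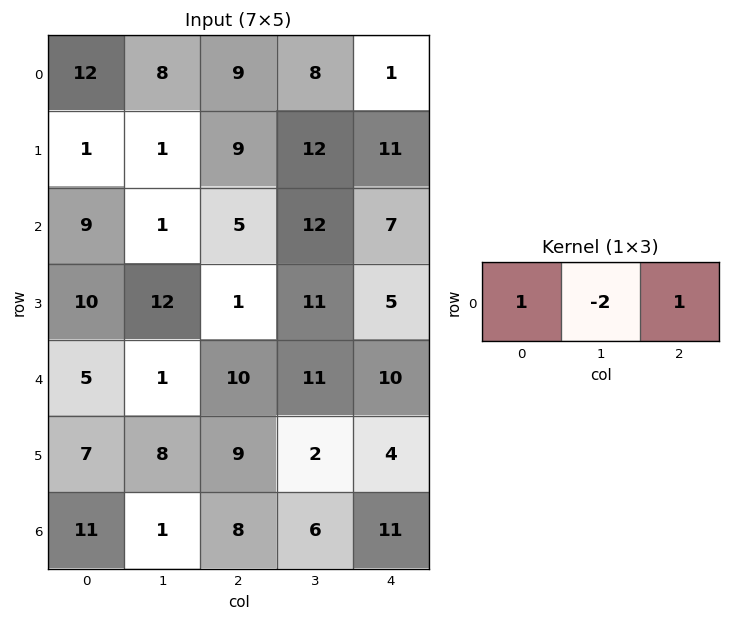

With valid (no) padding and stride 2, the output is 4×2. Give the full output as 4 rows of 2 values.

Output[0,0]: The receptive field on the input at this output position is [12 8 9]. Elementwise product with the kernel and sum: 12·1 + 8·-2 + 9·1.
Output[0,1]: The receptive field on the input at this output position is [9 8 1]. Elementwise product with the kernel and sum: 9·1 + 8·-2 + 1·1.

5 -6
12 -12
13 -2
17 7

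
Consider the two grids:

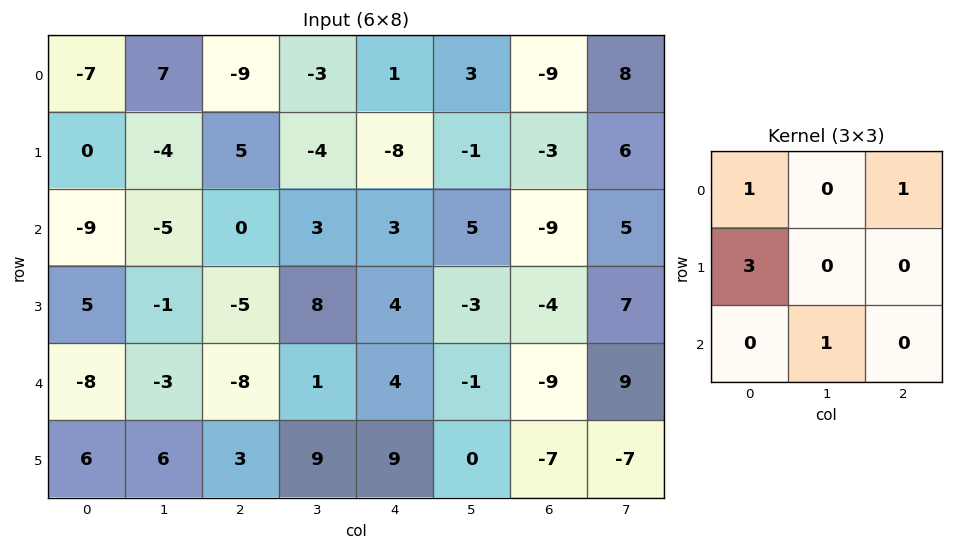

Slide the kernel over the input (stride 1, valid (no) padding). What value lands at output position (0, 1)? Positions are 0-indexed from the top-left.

The receptive field on the input at this output position is [7 -9 -3 / -4 5 -4 / -5 0 3]. Elementwise product with the kernel and sum: 7·1 + -3·1 + -4·3 + 0·1.

-8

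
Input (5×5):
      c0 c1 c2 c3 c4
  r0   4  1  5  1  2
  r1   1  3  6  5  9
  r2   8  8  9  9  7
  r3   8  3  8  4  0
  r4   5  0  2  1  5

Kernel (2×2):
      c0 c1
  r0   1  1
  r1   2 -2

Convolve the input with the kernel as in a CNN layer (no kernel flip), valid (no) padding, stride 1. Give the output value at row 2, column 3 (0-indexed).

24

The receptive field on the input at this output position is [9 7 / 4 0]. Elementwise product with the kernel and sum: 9·1 + 7·1 + 4·2 + 0·-2.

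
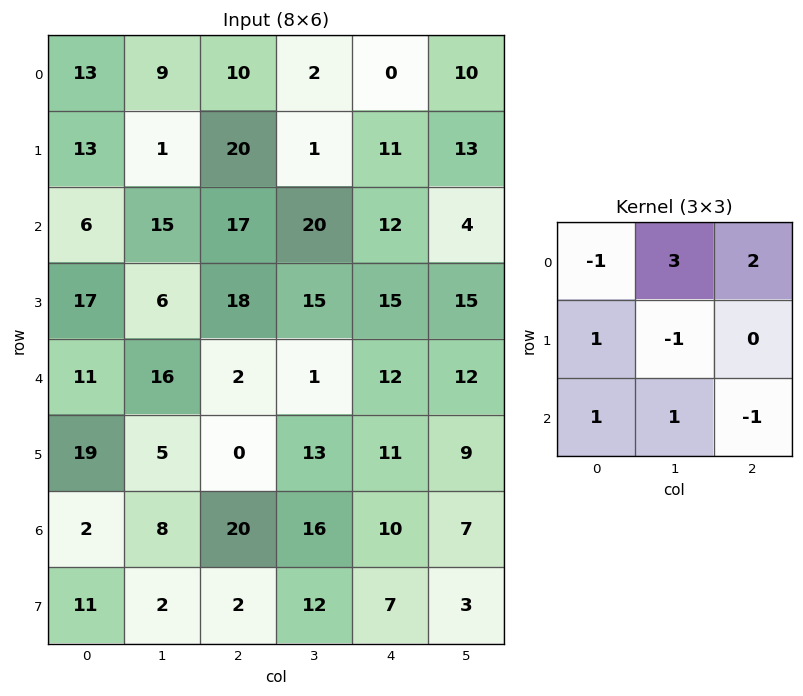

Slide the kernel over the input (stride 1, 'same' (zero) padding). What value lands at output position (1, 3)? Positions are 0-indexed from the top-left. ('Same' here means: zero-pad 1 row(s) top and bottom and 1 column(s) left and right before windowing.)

40

The receptive field on the zero-padded input at this output position is [10 2 0 / 20 1 11 / 17 20 12]. Elementwise product with the kernel and sum: 10·-1 + 2·3 + 0·2 + 20·1 + 1·-1 + 17·1 + 20·1 + 12·-1.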